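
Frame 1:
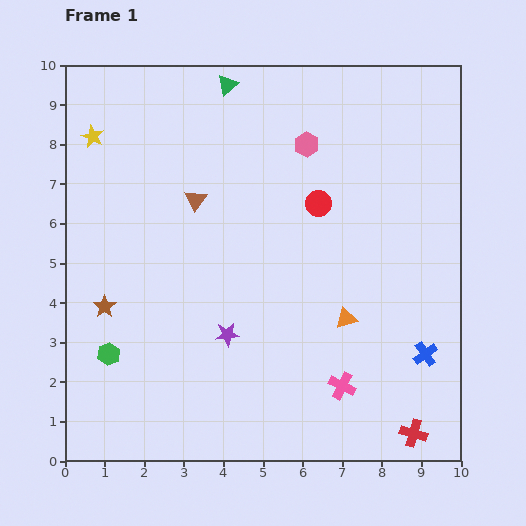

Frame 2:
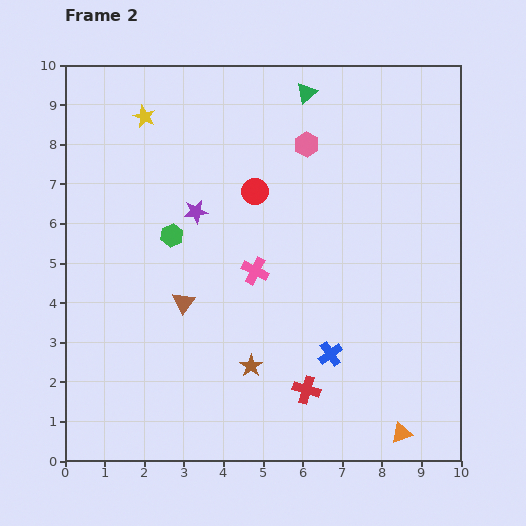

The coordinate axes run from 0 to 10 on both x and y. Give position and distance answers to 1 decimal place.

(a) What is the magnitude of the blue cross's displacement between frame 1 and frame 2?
2.4

The blue cross moved from (9.1, 2.7) to (6.7, 2.7), a distance of √(2.4² + 0.0²) ≈ 2.4.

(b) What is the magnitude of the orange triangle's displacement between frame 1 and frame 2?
3.2

The orange triangle moved from (7.1, 3.6) to (8.5, 0.7), a distance of √(1.4² + 2.9²) ≈ 3.2.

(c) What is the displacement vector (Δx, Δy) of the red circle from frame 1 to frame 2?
(-1.6, 0.3)

The red circle was at (6.4, 6.5) in frame 1 and (4.8, 6.8) in frame 2.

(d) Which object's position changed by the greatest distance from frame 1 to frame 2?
the brown star

(moved 4.0; next 3.6)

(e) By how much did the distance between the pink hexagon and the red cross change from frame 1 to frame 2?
-1.6

Distance in frame 1: 7.8. Distance in frame 2: 6.2.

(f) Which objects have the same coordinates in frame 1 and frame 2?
the pink hexagon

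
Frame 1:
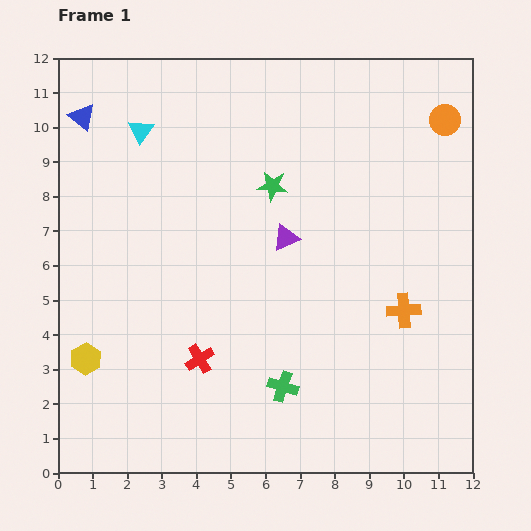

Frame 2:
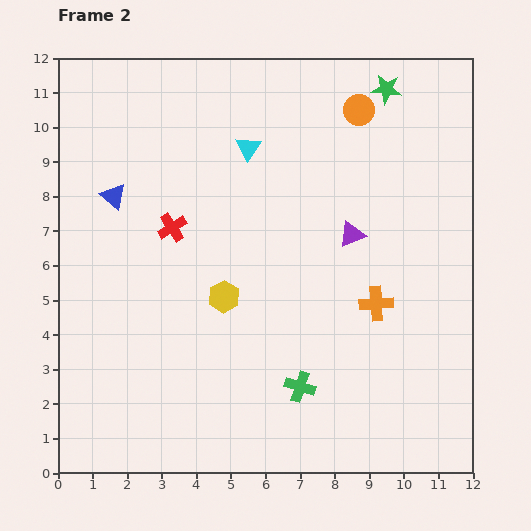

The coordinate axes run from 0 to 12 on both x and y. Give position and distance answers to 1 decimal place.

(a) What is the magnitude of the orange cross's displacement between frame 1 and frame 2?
0.8

The orange cross moved from (10.0, 4.7) to (9.2, 4.9), a distance of √(0.8² + 0.2²) ≈ 0.8.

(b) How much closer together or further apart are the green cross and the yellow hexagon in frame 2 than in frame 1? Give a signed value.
-2.4

Distance in frame 1: 5.8. Distance in frame 2: 3.4.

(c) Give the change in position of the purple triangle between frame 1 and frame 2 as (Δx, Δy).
(1.9, 0.1)

The purple triangle was at (6.6, 6.8) in frame 1 and (8.5, 6.9) in frame 2.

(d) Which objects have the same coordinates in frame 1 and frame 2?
none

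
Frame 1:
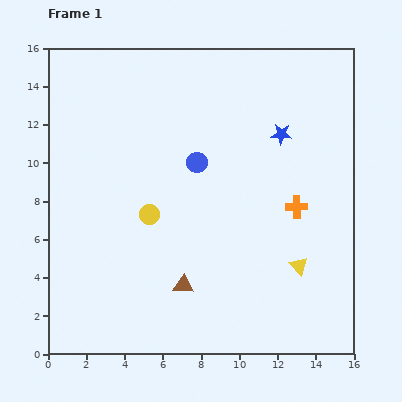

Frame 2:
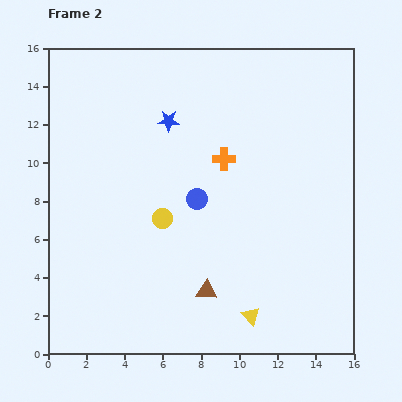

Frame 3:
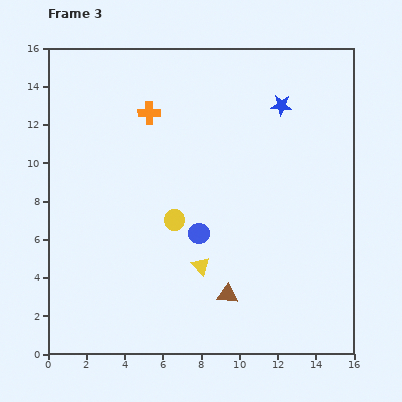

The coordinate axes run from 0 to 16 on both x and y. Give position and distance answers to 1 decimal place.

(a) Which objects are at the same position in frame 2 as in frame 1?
none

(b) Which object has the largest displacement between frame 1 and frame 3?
the orange cross

(moved 9.1; next 5.1)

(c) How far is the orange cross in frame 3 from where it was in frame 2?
4.6

The orange cross moved from (9.2, 10.2) to (5.3, 12.6), a distance of √(3.9² + 2.4²) ≈ 4.6.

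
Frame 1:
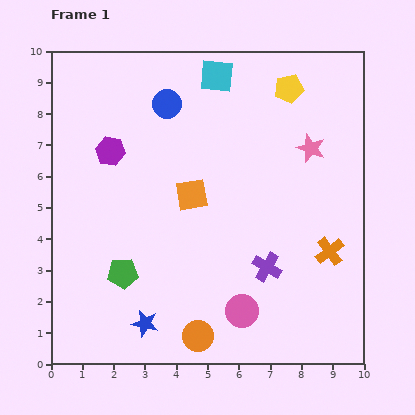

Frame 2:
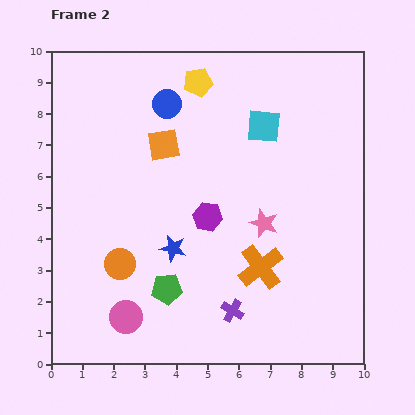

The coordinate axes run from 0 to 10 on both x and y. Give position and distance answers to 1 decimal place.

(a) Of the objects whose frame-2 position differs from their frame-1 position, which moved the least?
the green pentagon

(moved 1.5)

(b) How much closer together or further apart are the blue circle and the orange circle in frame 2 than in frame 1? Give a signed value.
-2.2

Distance in frame 1: 7.5. Distance in frame 2: 5.3.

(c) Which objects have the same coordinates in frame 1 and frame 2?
the blue circle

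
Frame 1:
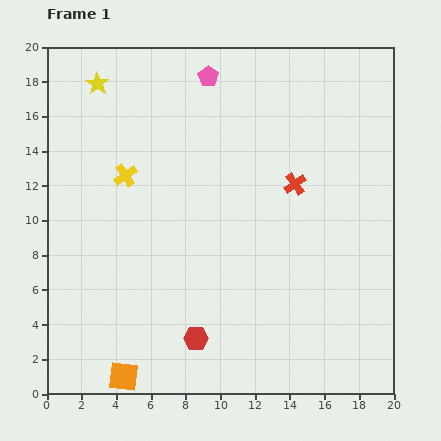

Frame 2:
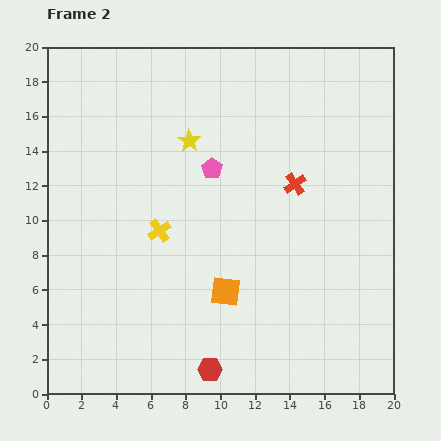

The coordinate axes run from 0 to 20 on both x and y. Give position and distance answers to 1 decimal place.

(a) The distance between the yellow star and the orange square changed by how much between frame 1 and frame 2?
-8.1

Distance in frame 1: 17.0. Distance in frame 2: 8.9.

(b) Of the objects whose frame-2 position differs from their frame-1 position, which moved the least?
the red hexagon

(moved 2.0)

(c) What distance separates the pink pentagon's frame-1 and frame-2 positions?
5.3

The pink pentagon moved from (9.3, 18.3) to (9.5, 13.0), a distance of √(0.2² + 5.3²) ≈ 5.3.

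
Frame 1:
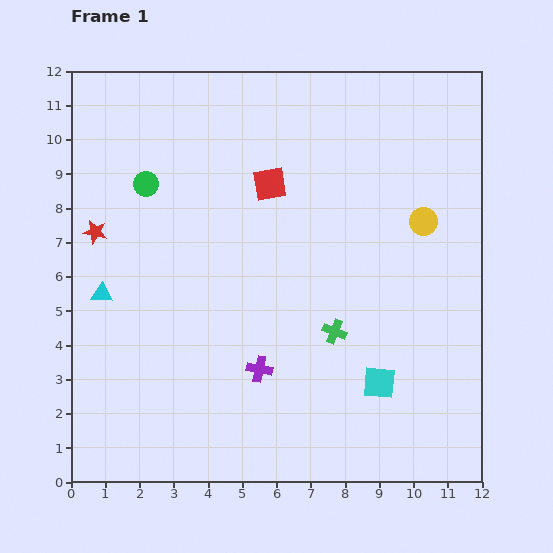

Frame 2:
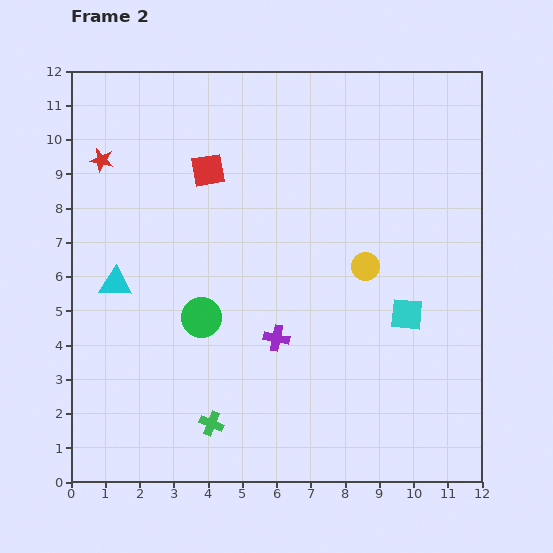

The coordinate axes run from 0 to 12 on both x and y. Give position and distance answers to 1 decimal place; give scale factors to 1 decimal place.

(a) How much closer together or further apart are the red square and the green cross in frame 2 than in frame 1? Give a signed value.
+2.7

Distance in frame 1: 4.7. Distance in frame 2: 7.4.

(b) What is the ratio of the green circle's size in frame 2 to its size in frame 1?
1.6×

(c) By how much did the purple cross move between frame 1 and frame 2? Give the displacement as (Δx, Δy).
(0.5, 0.9)

The purple cross was at (5.5, 3.3) in frame 1 and (6.0, 4.2) in frame 2.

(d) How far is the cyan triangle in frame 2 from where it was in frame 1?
0.5

The cyan triangle moved from (0.9, 5.5) to (1.3, 5.8), a distance of √(0.4² + 0.3²) ≈ 0.5.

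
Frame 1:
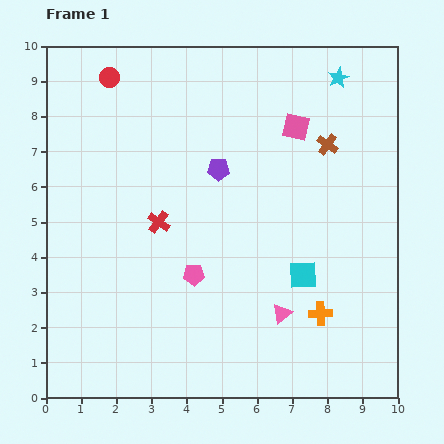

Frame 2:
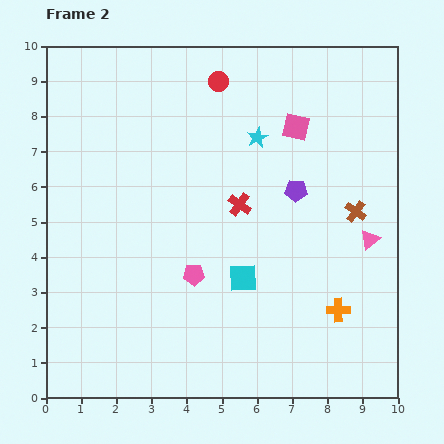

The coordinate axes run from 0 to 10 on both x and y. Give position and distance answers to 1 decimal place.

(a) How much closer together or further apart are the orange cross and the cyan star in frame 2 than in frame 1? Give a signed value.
-1.3

Distance in frame 1: 6.7. Distance in frame 2: 5.4.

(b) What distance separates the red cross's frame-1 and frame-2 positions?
2.4

The red cross moved from (3.2, 5.0) to (5.5, 5.5), a distance of √(2.3² + 0.5²) ≈ 2.4.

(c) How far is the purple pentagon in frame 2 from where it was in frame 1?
2.3

The purple pentagon moved from (4.9, 6.5) to (7.1, 5.9), a distance of √(2.2² + 0.6²) ≈ 2.3.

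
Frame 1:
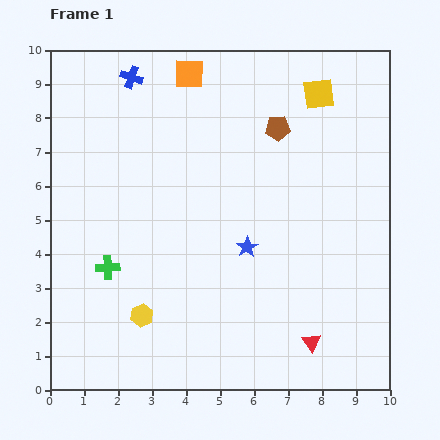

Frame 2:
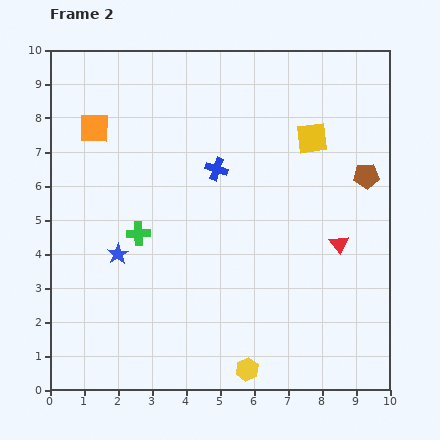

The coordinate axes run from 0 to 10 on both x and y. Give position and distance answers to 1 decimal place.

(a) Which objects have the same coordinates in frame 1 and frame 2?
none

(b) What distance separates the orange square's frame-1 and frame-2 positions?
3.2

The orange square moved from (4.1, 9.3) to (1.3, 7.7), a distance of √(2.8² + 1.6²) ≈ 3.2.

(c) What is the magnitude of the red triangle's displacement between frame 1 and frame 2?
3.0

The red triangle moved from (7.7, 1.4) to (8.5, 4.3), a distance of √(0.8² + 2.9²) ≈ 3.0.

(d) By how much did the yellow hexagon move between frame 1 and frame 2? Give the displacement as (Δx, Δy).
(3.1, -1.6)

The yellow hexagon was at (2.7, 2.2) in frame 1 and (5.8, 0.6) in frame 2.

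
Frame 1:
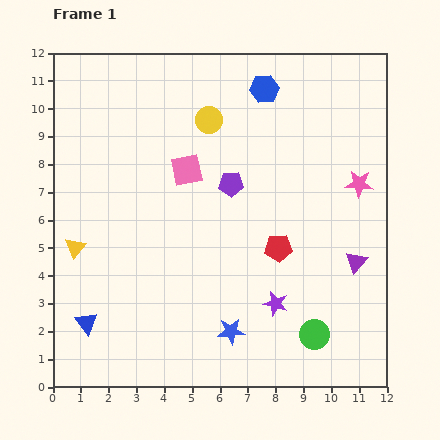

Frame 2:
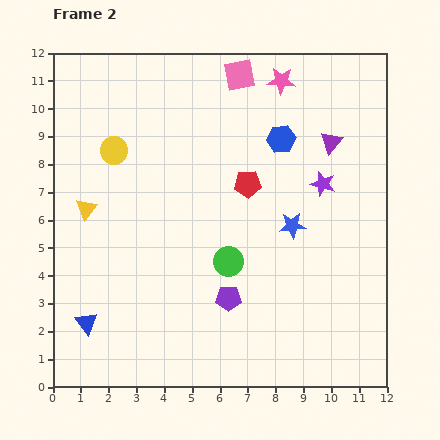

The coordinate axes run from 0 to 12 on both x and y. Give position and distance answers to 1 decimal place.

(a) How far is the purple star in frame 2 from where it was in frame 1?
4.6

The purple star moved from (8.0, 3.0) to (9.7, 7.3), a distance of √(1.7² + 4.3²) ≈ 4.6.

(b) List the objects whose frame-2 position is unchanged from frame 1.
the blue triangle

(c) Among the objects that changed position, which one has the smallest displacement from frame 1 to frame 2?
the yellow triangle

(moved 1.5)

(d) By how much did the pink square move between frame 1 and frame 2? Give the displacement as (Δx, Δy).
(1.9, 3.4)

The pink square was at (4.8, 7.8) in frame 1 and (6.7, 11.2) in frame 2.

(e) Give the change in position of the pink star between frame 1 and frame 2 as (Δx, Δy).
(-2.8, 3.7)

The pink star was at (11.0, 7.3) in frame 1 and (8.2, 11.0) in frame 2.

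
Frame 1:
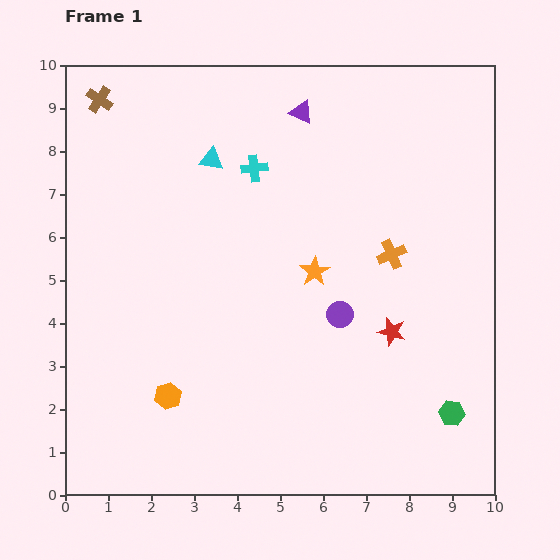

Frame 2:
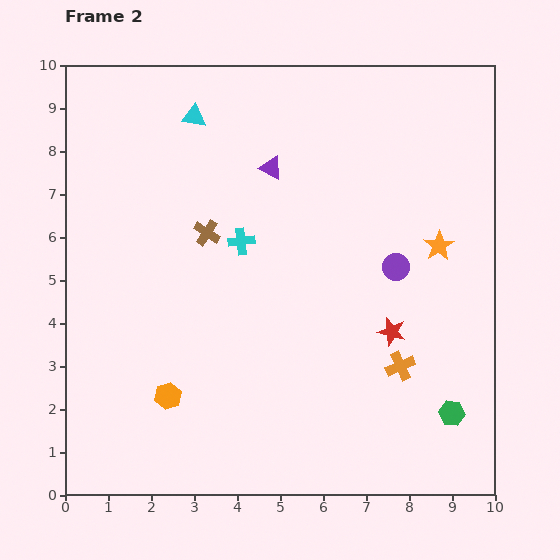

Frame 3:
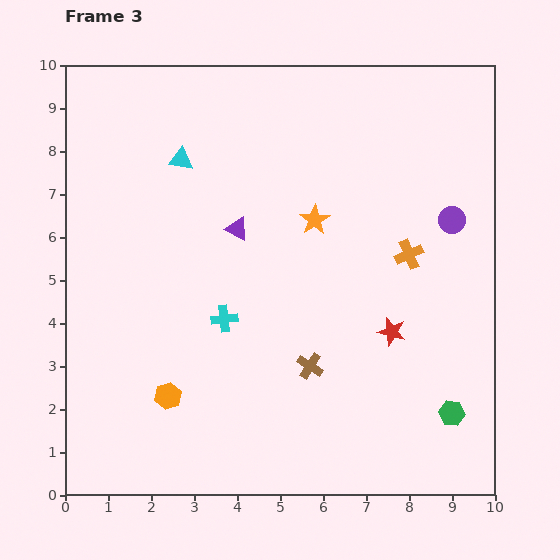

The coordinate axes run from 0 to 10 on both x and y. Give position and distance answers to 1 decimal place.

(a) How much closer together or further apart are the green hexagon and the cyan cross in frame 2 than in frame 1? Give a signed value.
-1.0

Distance in frame 1: 7.3. Distance in frame 2: 6.3.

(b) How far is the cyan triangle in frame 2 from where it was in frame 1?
1.1

The cyan triangle moved from (3.4, 7.8) to (3.0, 8.8), a distance of √(0.4² + 1.0²) ≈ 1.1.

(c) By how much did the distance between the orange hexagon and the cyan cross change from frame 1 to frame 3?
-3.5

Distance in frame 1: 5.7. Distance in frame 3: 2.2.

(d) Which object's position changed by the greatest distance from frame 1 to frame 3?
the brown cross

(moved 7.9; next 3.6)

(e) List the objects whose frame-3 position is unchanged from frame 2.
the red star, the orange hexagon, the green hexagon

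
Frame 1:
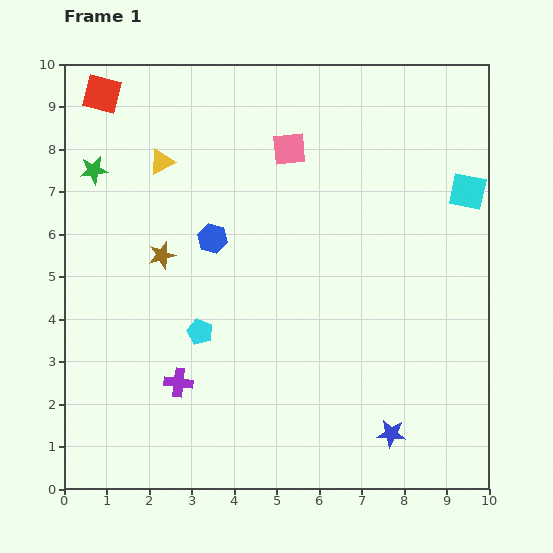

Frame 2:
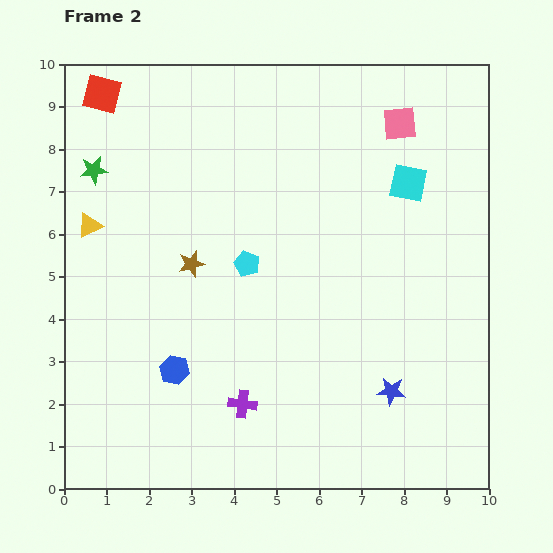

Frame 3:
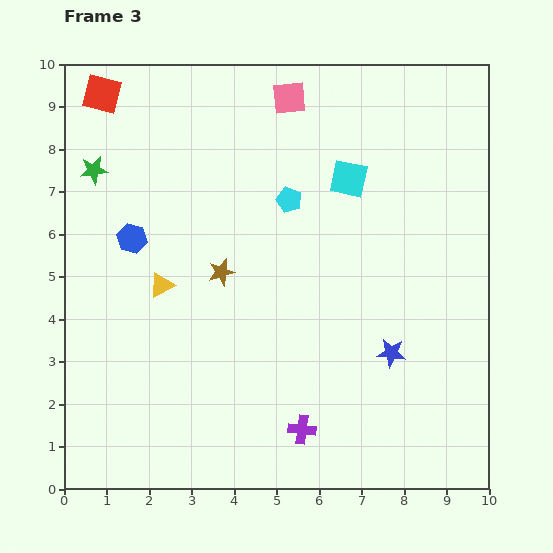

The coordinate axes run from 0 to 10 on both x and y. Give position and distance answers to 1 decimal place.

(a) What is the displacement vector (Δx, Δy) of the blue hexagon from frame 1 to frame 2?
(-0.9, -3.1)

The blue hexagon was at (3.5, 5.9) in frame 1 and (2.6, 2.8) in frame 2.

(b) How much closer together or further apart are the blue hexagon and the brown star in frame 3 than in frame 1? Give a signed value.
+0.9

Distance in frame 1: 1.3. Distance in frame 3: 2.2.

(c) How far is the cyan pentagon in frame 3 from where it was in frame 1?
3.7

The cyan pentagon moved from (3.2, 3.7) to (5.3, 6.8), a distance of √(2.1² + 3.1²) ≈ 3.7.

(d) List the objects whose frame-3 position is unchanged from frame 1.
the green star, the red square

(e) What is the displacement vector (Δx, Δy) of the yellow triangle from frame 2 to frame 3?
(1.7, -1.4)

The yellow triangle was at (0.6, 6.2) in frame 2 and (2.3, 4.8) in frame 3.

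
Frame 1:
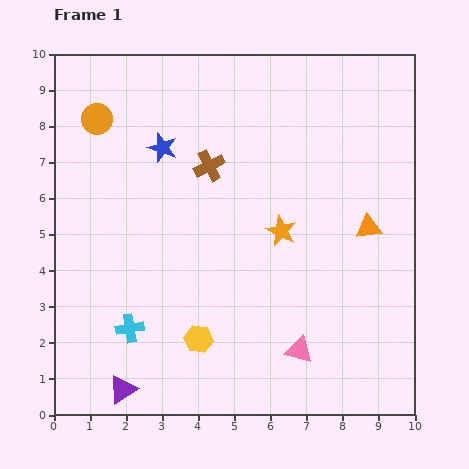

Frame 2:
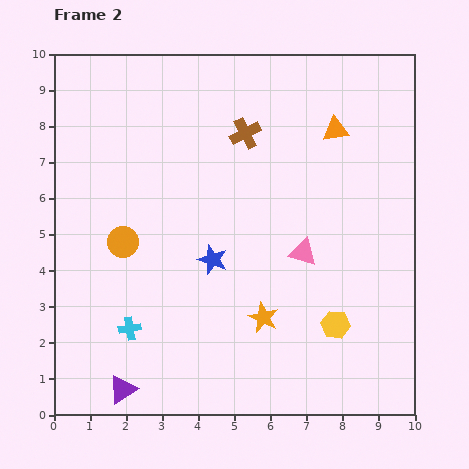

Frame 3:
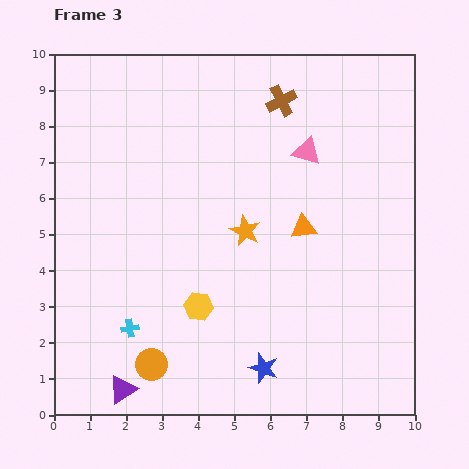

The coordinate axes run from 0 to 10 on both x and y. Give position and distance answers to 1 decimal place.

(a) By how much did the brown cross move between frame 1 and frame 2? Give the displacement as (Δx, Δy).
(1.0, 0.9)

The brown cross was at (4.3, 6.9) in frame 1 and (5.3, 7.8) in frame 2.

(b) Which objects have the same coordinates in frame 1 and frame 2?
the purple triangle, the cyan cross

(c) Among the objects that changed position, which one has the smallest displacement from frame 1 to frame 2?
the brown cross

(moved 1.3)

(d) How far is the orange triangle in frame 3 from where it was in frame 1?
1.8

The orange triangle moved from (8.7, 5.2) to (6.9, 5.2), a distance of √(1.8² + 0.0²) ≈ 1.8.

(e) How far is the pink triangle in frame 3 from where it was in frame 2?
2.8

The pink triangle moved from (6.9, 4.5) to (7.0, 7.3), a distance of √(0.1² + 2.8²) ≈ 2.8.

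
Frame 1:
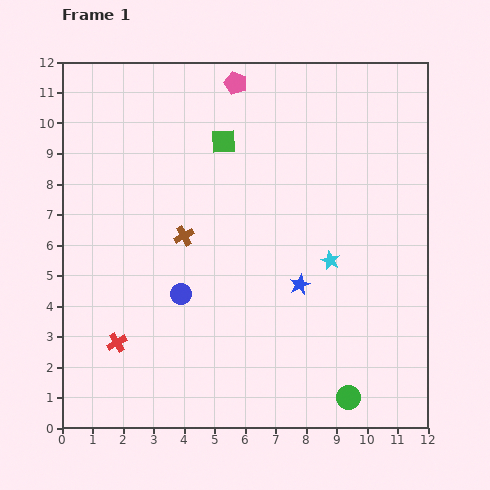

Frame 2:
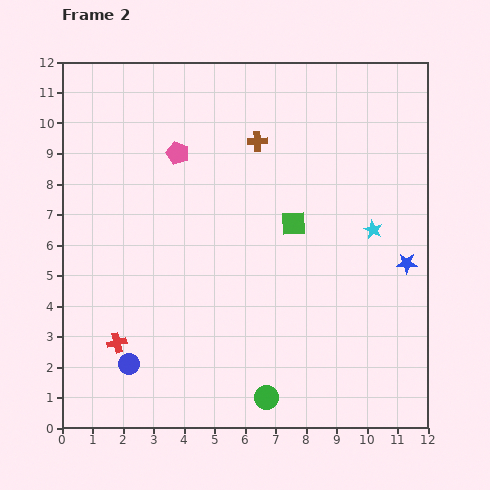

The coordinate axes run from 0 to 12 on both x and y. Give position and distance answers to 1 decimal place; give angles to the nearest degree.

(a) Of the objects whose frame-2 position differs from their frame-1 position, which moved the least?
the cyan star

(moved 1.7)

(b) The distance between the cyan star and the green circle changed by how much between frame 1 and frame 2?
+2.0

Distance in frame 1: 4.5. Distance in frame 2: 6.5.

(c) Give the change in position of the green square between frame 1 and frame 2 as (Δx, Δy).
(2.3, -2.7)

The green square was at (5.3, 9.4) in frame 1 and (7.6, 6.7) in frame 2.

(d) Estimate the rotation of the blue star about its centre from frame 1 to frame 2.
25° clockwise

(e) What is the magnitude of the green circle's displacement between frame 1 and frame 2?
2.7

The green circle moved from (9.4, 1.0) to (6.7, 1.0), a distance of √(2.7² + 0.0²) ≈ 2.7.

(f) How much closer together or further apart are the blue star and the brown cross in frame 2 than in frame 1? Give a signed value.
+2.2

Distance in frame 1: 4.1. Distance in frame 2: 6.3.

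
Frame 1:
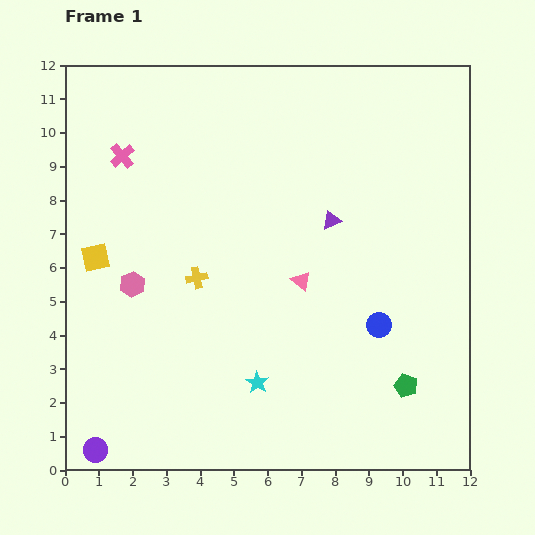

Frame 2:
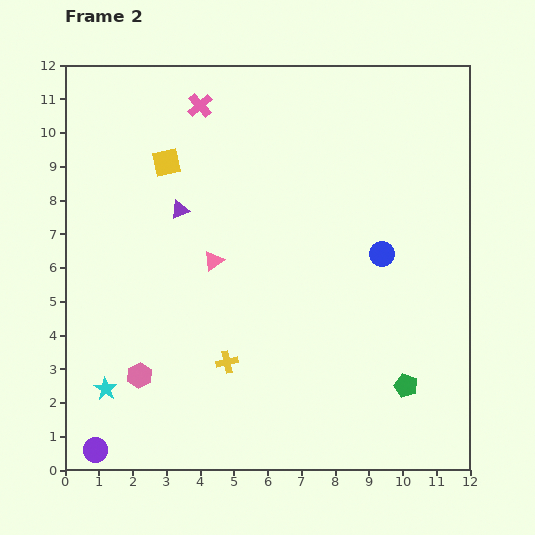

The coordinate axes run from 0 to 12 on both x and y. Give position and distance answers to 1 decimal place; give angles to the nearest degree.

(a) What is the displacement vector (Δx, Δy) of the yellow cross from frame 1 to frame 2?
(0.9, -2.5)

The yellow cross was at (3.9, 5.7) in frame 1 and (4.8, 3.2) in frame 2.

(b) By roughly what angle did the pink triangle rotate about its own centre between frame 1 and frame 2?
45° clockwise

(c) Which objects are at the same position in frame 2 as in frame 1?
the purple circle, the green pentagon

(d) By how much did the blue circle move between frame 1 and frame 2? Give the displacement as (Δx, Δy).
(0.1, 2.1)

The blue circle was at (9.3, 4.3) in frame 1 and (9.4, 6.4) in frame 2.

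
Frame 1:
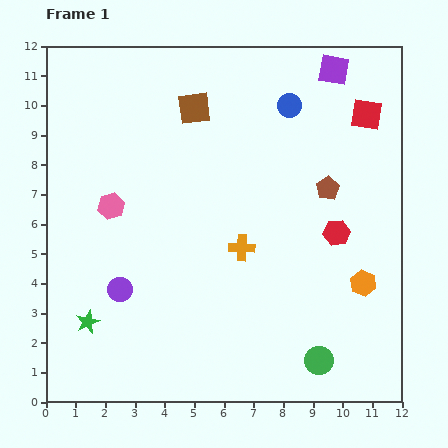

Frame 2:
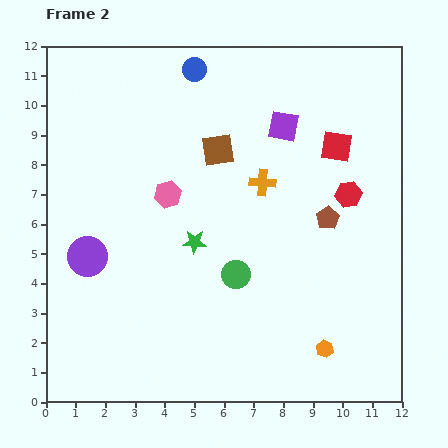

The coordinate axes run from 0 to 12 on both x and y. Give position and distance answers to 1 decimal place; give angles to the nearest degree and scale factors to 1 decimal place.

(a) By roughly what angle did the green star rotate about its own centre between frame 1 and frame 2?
27° clockwise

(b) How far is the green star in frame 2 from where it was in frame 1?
4.5

The green star moved from (1.4, 2.7) to (5.0, 5.4), a distance of √(3.6² + 2.7²) ≈ 4.5.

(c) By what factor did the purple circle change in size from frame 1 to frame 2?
1.7×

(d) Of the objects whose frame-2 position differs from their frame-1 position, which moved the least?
the brown pentagon

(moved 1.0)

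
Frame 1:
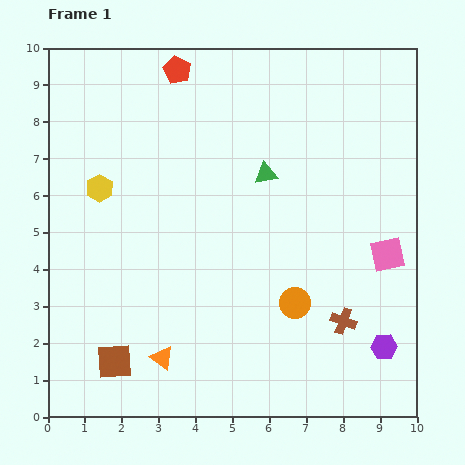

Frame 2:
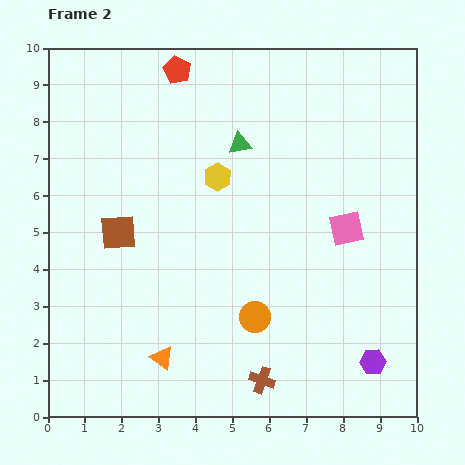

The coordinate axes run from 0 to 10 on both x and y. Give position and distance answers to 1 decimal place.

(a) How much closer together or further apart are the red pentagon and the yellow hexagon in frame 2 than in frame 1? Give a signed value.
-0.7

Distance in frame 1: 3.8. Distance in frame 2: 3.1.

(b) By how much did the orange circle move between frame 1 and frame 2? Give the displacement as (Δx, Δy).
(-1.1, -0.4)

The orange circle was at (6.7, 3.1) in frame 1 and (5.6, 2.7) in frame 2.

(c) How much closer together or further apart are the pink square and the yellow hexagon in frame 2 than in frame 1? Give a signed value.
-4.2

Distance in frame 1: 8.0. Distance in frame 2: 3.8.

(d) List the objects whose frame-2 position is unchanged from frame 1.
the orange triangle, the red pentagon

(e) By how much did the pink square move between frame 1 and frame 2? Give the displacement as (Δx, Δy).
(-1.1, 0.7)

The pink square was at (9.2, 4.4) in frame 1 and (8.1, 5.1) in frame 2.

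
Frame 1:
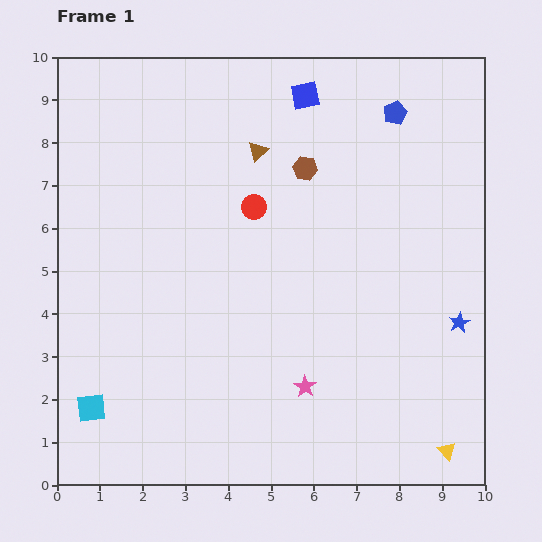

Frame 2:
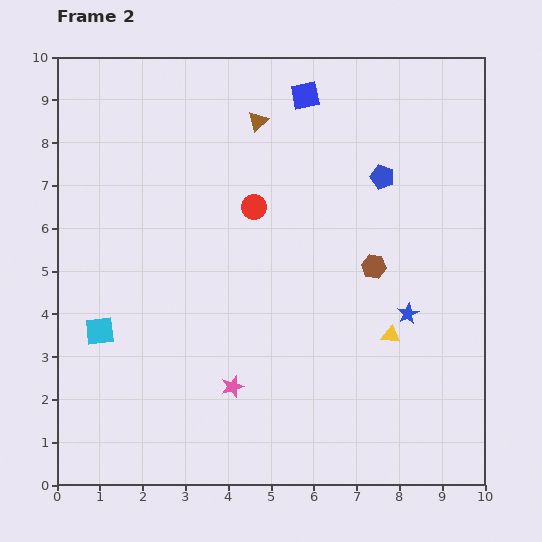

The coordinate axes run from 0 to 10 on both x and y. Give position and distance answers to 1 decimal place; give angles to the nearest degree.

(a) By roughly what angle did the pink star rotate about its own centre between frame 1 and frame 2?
20° clockwise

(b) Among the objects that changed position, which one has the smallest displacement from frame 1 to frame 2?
the brown triangle

(moved 0.7)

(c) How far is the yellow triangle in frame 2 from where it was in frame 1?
3.0

The yellow triangle moved from (9.1, 0.8) to (7.8, 3.5), a distance of √(1.3² + 2.7²) ≈ 3.0.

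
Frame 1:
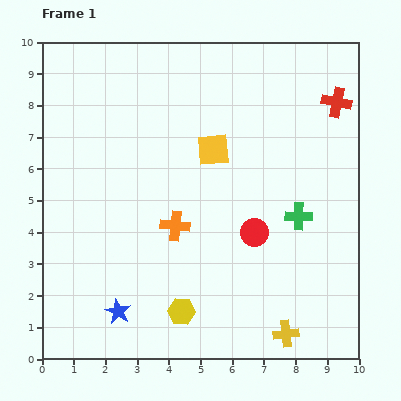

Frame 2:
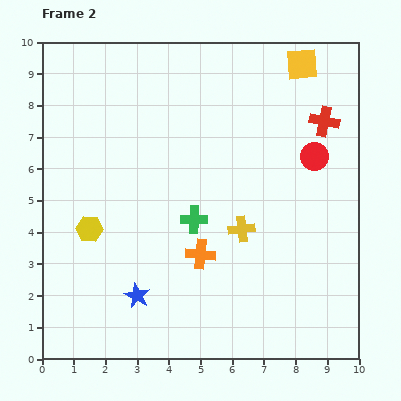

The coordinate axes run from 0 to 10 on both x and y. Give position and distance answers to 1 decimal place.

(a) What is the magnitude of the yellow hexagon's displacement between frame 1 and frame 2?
3.9

The yellow hexagon moved from (4.4, 1.5) to (1.5, 4.1), a distance of √(2.9² + 2.6²) ≈ 3.9.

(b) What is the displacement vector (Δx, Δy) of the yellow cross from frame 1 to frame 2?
(-1.4, 3.3)

The yellow cross was at (7.7, 0.8) in frame 1 and (6.3, 4.1) in frame 2.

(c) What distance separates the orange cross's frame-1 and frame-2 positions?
1.2

The orange cross moved from (4.2, 4.2) to (5.0, 3.3), a distance of √(0.8² + 0.9²) ≈ 1.2.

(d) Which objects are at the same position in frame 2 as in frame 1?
none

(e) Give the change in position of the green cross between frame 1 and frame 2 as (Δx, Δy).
(-3.3, -0.1)

The green cross was at (8.1, 4.5) in frame 1 and (4.8, 4.4) in frame 2.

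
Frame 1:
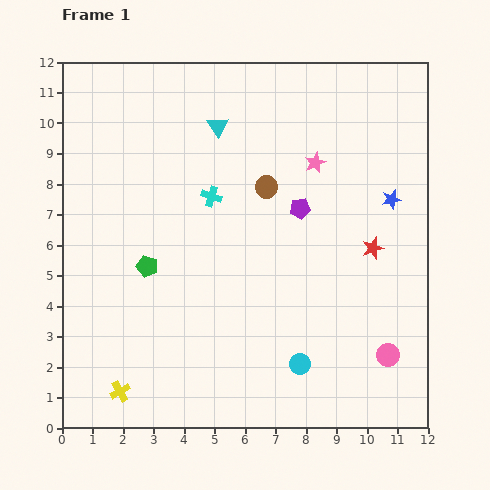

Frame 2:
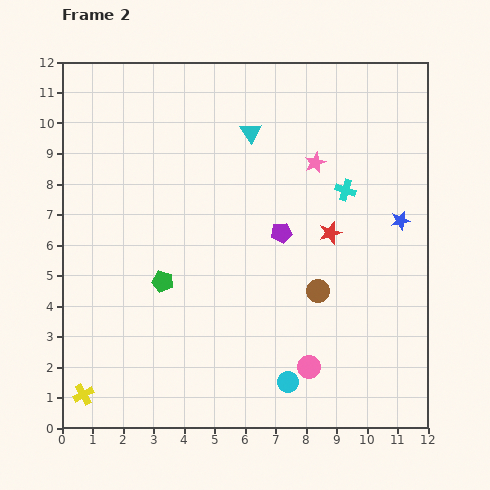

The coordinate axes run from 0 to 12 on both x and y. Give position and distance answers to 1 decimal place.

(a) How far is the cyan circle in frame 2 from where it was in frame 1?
0.7

The cyan circle moved from (7.8, 2.1) to (7.4, 1.5), a distance of √(0.4² + 0.6²) ≈ 0.7.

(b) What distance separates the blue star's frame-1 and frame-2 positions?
0.8

The blue star moved from (10.8, 7.5) to (11.1, 6.8), a distance of √(0.3² + 0.7²) ≈ 0.8.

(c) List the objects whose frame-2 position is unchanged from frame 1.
the pink star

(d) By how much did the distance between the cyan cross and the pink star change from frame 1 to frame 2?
-2.3

Distance in frame 1: 3.6. Distance in frame 2: 1.3.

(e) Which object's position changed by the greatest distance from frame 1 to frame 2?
the cyan cross

(moved 4.4; next 3.8)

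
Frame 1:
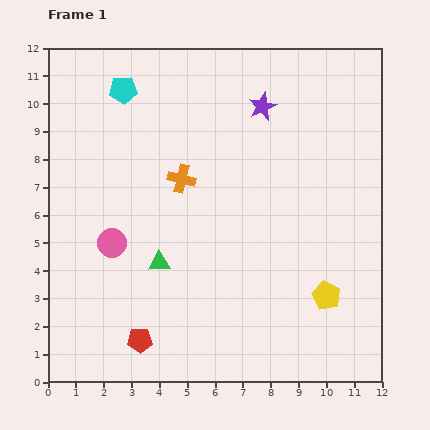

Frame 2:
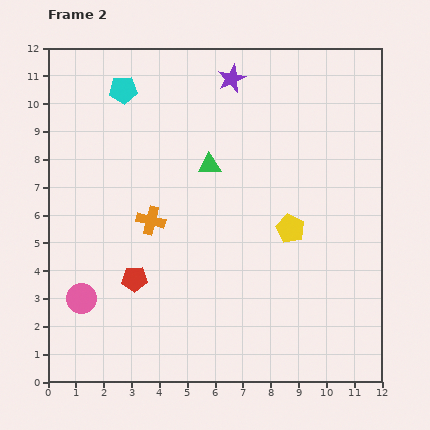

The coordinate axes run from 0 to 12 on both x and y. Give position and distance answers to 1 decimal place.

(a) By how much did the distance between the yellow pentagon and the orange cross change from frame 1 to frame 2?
-1.7

Distance in frame 1: 6.7. Distance in frame 2: 5.0.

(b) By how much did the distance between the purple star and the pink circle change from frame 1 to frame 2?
+2.3

Distance in frame 1: 7.3. Distance in frame 2: 9.6.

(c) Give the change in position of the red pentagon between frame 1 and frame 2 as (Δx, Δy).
(-0.2, 2.2)

The red pentagon was at (3.3, 1.5) in frame 1 and (3.1, 3.7) in frame 2.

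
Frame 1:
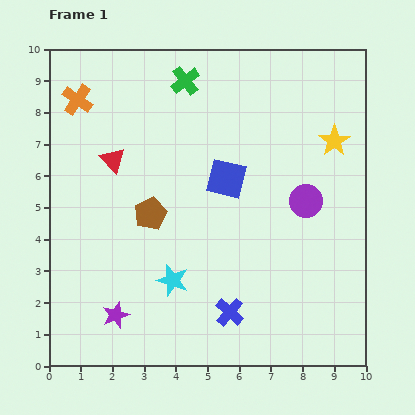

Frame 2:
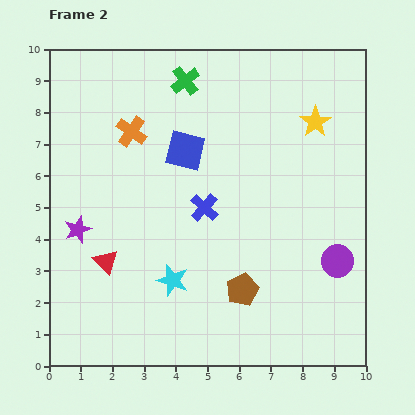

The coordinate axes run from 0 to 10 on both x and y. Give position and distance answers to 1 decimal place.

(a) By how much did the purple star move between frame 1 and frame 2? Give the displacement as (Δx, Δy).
(-1.2, 2.7)

The purple star was at (2.1, 1.6) in frame 1 and (0.9, 4.3) in frame 2.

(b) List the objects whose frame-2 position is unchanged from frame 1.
the cyan star, the green cross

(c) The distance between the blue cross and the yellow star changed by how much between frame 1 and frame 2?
-1.9

Distance in frame 1: 6.3. Distance in frame 2: 4.4.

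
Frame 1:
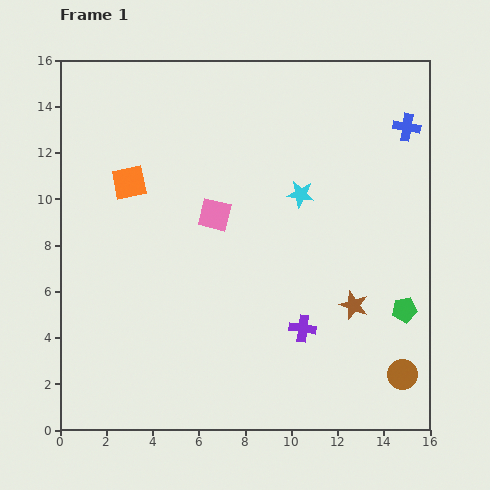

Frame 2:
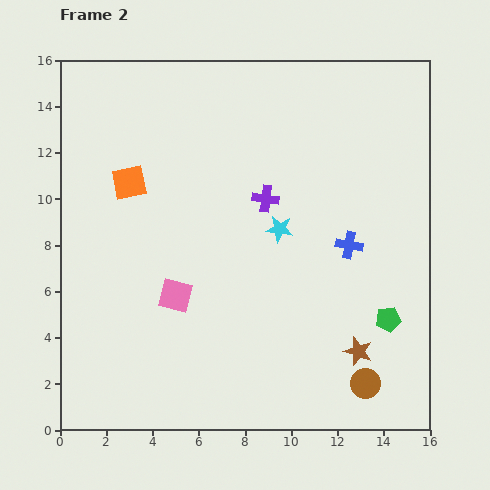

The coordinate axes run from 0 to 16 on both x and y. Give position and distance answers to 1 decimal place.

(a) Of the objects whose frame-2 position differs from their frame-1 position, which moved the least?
the green pentagon

(moved 0.8)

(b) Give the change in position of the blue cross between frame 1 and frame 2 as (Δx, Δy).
(-2.5, -5.1)

The blue cross was at (15.0, 13.1) in frame 1 and (12.5, 8.0) in frame 2.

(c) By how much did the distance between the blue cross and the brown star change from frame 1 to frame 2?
-3.4

Distance in frame 1: 8.0. Distance in frame 2: 4.6.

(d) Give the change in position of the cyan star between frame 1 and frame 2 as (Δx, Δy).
(-0.9, -1.5)

The cyan star was at (10.4, 10.2) in frame 1 and (9.5, 8.7) in frame 2.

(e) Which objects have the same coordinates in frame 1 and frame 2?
the orange square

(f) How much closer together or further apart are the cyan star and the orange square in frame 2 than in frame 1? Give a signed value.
-0.6

Distance in frame 1: 7.4. Distance in frame 2: 6.8.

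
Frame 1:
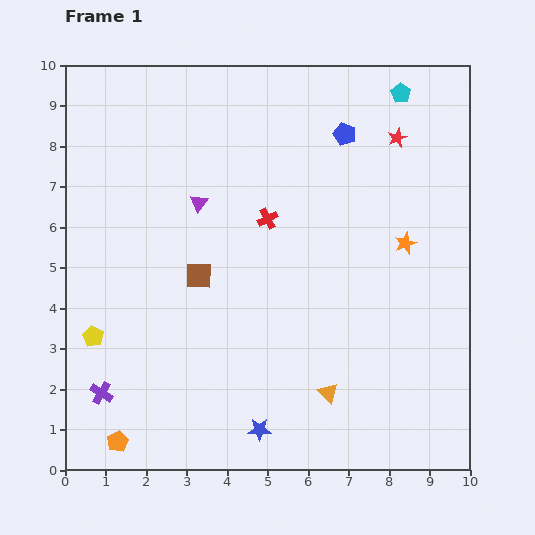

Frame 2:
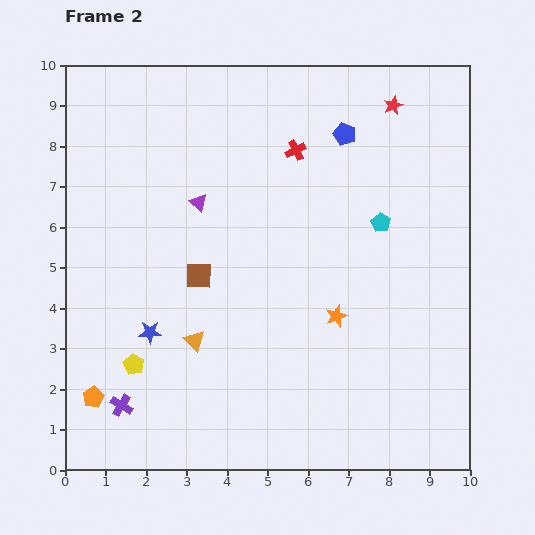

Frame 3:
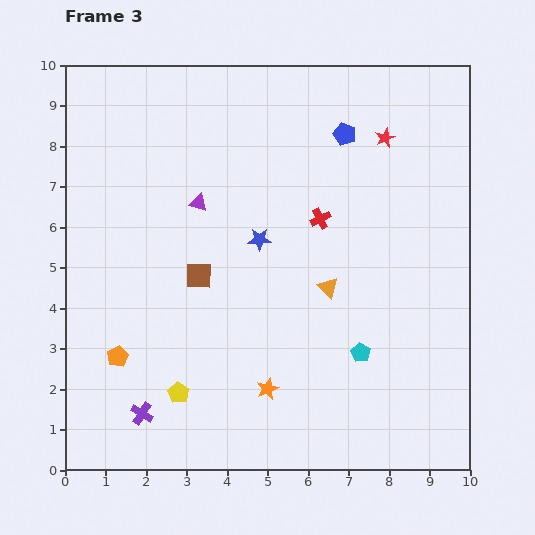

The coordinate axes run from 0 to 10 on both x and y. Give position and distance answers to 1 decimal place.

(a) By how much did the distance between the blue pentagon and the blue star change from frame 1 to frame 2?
-0.7

Distance in frame 1: 7.6. Distance in frame 2: 6.9.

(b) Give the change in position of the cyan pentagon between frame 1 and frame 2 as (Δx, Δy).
(-0.5, -3.2)

The cyan pentagon was at (8.3, 9.3) in frame 1 and (7.8, 6.1) in frame 2.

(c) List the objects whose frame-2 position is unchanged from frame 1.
the purple triangle, the brown square, the blue pentagon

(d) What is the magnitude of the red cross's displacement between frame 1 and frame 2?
1.8

The red cross moved from (5.0, 6.2) to (5.7, 7.9), a distance of √(0.7² + 1.7²) ≈ 1.8.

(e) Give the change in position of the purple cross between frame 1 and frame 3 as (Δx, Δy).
(1.0, -0.5)

The purple cross was at (0.9, 1.9) in frame 1 and (1.9, 1.4) in frame 3.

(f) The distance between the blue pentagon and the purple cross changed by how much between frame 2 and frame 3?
-0.2

Distance in frame 2: 8.7. Distance in frame 3: 8.5.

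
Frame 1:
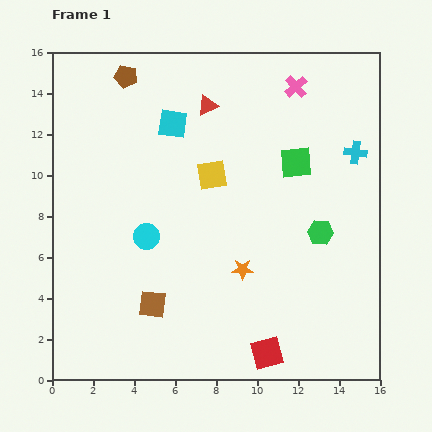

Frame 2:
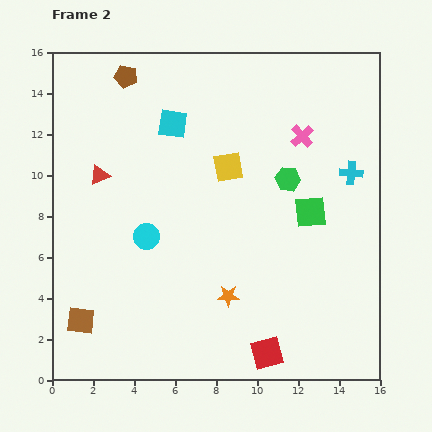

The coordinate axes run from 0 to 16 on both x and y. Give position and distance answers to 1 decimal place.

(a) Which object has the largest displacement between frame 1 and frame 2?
the red triangle

(moved 6.3; next 3.6)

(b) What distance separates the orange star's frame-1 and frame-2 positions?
1.5

The orange star moved from (9.3, 5.4) to (8.6, 4.1), a distance of √(0.7² + 1.3²) ≈ 1.5.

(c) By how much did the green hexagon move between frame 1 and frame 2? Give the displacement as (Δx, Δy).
(-1.6, 2.6)

The green hexagon was at (13.1, 7.2) in frame 1 and (11.5, 9.8) in frame 2.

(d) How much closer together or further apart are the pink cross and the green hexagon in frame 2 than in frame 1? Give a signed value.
-5.0

Distance in frame 1: 7.2. Distance in frame 2: 2.2.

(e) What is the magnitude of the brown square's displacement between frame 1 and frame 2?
3.6

The brown square moved from (4.9, 3.7) to (1.4, 2.9), a distance of √(3.5² + 0.8²) ≈ 3.6.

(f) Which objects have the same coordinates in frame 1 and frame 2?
the brown pentagon, the red square, the cyan square, the cyan circle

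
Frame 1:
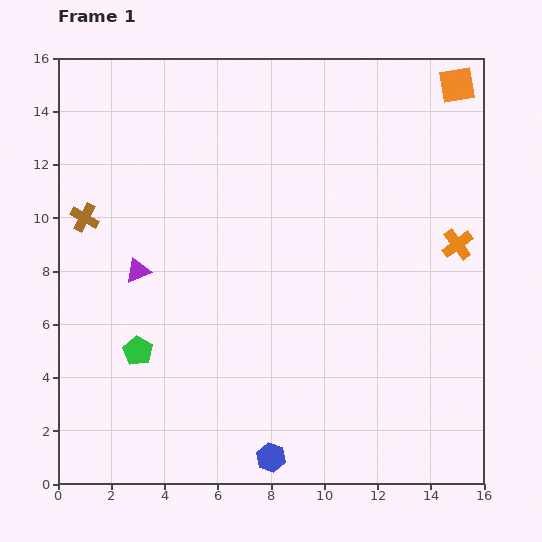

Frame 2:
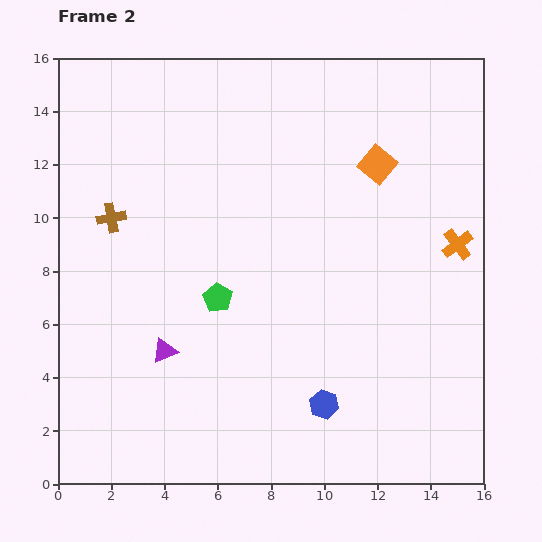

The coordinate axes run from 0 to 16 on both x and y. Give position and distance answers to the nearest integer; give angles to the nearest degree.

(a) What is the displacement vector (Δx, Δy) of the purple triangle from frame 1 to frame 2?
(1, -3)

The purple triangle was at (3, 8) in frame 1 and (4, 5) in frame 2.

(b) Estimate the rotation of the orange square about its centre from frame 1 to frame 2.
40° counter-clockwise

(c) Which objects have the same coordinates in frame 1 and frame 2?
the orange cross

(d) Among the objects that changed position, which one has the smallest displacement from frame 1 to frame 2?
the brown cross

(moved 1)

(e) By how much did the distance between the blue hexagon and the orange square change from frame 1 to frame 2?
-7

Distance in frame 1: 16. Distance in frame 2: 9.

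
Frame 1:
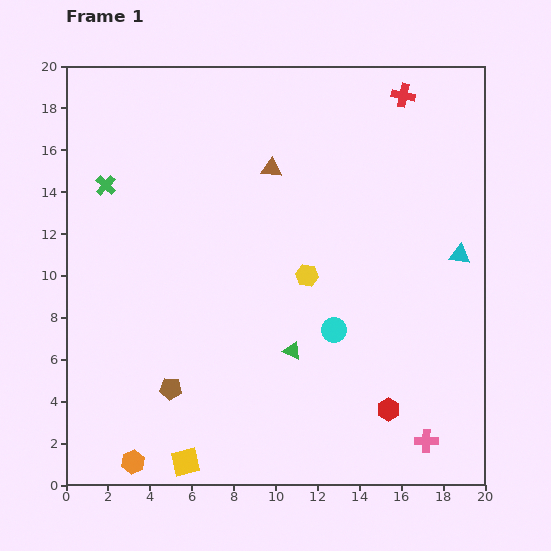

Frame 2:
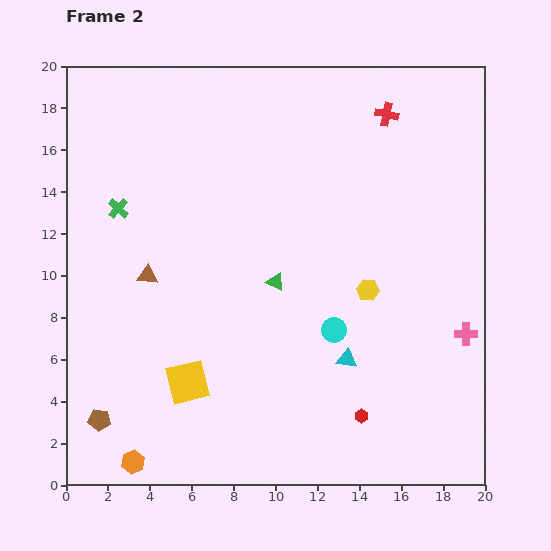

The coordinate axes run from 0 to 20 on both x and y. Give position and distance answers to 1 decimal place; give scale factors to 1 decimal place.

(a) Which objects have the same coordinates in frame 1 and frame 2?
the cyan circle, the orange hexagon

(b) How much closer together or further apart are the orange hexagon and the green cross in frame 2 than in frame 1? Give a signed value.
-1.2

Distance in frame 1: 13.3. Distance in frame 2: 12.1.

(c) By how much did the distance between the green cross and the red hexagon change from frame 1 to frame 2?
-1.9

Distance in frame 1: 17.2. Distance in frame 2: 15.3.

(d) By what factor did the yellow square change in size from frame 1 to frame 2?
1.6×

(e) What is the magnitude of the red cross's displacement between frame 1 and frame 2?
1.2

The red cross moved from (16.1, 18.6) to (15.3, 17.7), a distance of √(0.8² + 0.9²) ≈ 1.2.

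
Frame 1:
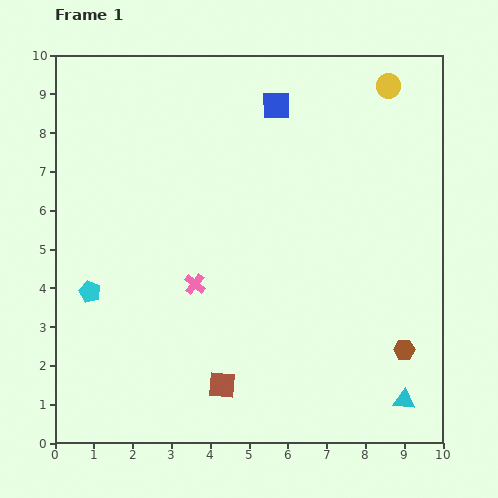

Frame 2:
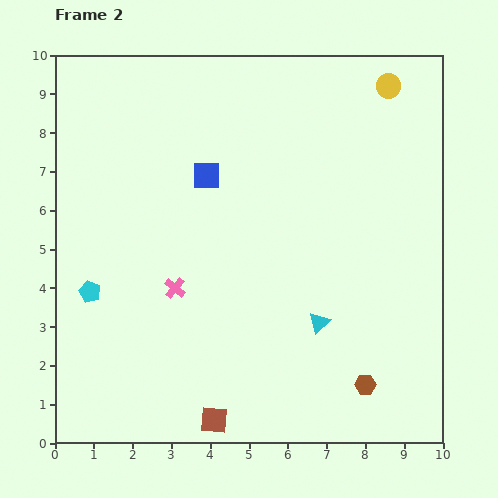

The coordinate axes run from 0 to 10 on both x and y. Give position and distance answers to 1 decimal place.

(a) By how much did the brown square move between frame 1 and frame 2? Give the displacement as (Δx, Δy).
(-0.2, -0.9)

The brown square was at (4.3, 1.5) in frame 1 and (4.1, 0.6) in frame 2.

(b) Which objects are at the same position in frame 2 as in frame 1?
the cyan pentagon, the yellow circle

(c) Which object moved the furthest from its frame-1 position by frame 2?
the cyan triangle

(moved 3.0; next 2.5)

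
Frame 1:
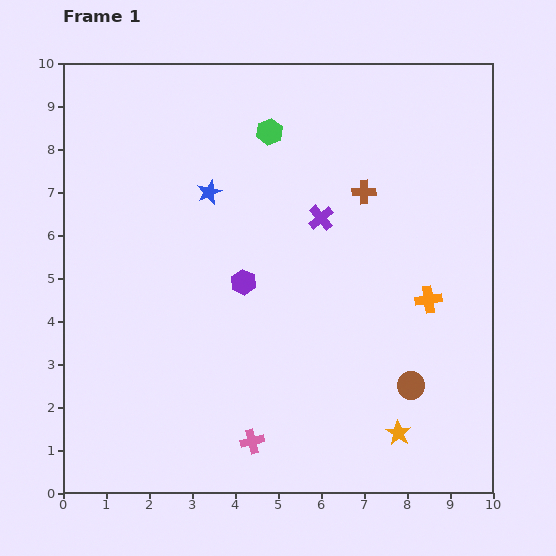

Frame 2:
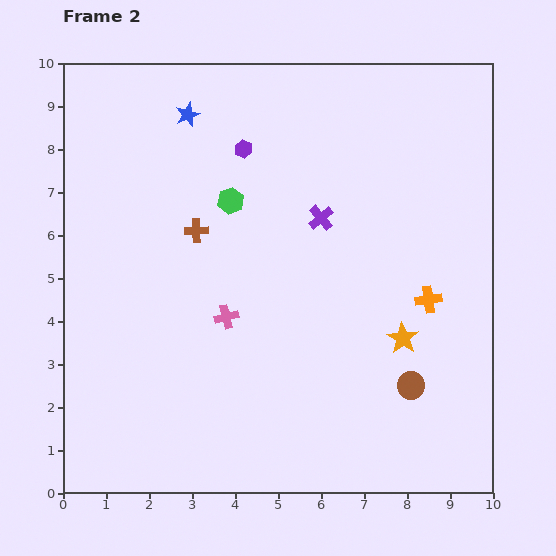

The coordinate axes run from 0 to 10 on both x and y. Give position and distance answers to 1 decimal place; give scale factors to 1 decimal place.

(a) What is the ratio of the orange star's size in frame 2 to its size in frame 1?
1.3×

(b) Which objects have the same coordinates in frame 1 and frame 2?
the orange cross, the purple cross, the brown circle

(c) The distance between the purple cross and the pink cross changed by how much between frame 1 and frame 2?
-2.2

Distance in frame 1: 5.4. Distance in frame 2: 3.2.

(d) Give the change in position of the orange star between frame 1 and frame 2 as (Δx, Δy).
(0.1, 2.2)

The orange star was at (7.8, 1.4) in frame 1 and (7.9, 3.6) in frame 2.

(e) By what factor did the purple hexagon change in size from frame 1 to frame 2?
0.7×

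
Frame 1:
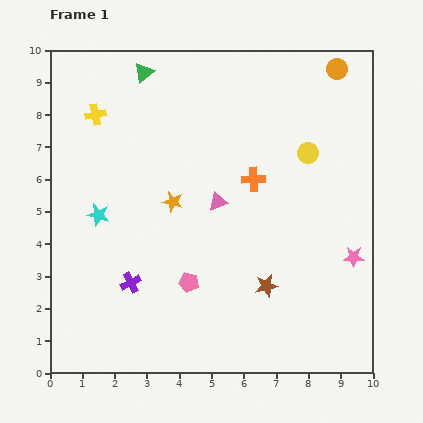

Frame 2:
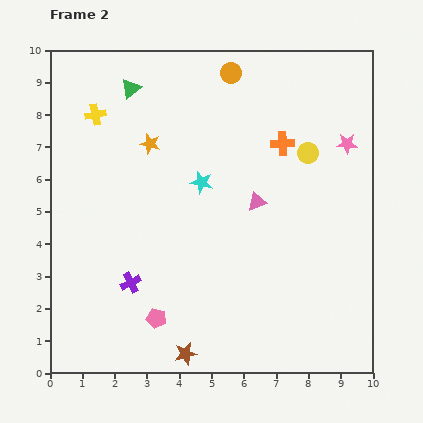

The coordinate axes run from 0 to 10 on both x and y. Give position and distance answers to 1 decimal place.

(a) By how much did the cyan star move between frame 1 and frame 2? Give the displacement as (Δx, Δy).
(3.2, 1.0)

The cyan star was at (1.5, 4.9) in frame 1 and (4.7, 5.9) in frame 2.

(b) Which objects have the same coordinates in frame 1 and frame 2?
the purple cross, the yellow cross, the yellow circle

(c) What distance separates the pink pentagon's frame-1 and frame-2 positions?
1.5

The pink pentagon moved from (4.3, 2.8) to (3.3, 1.7), a distance of √(1.0² + 1.1²) ≈ 1.5.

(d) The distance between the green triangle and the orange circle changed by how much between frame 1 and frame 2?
-2.9

Distance in frame 1: 6.0. Distance in frame 2: 3.1.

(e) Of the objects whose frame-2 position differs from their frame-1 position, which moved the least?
the green triangle

(moved 0.6)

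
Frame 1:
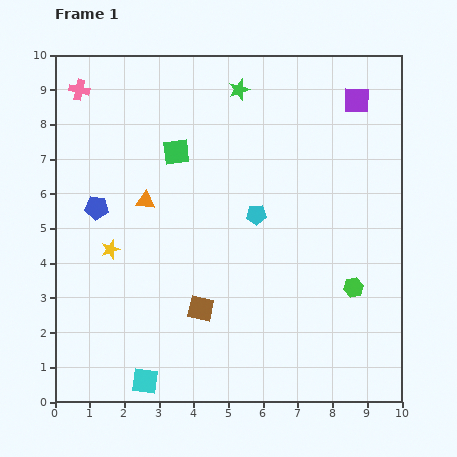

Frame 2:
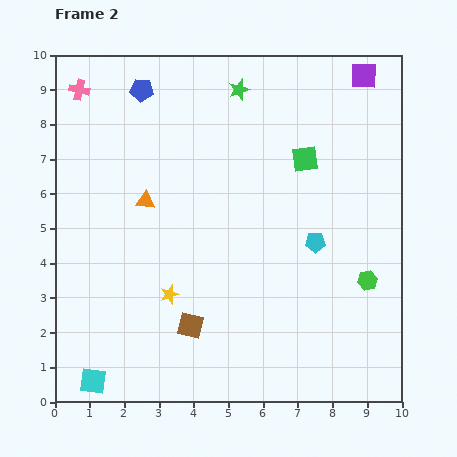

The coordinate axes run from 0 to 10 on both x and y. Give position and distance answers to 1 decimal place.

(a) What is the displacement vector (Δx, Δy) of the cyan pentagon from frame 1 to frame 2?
(1.7, -0.8)

The cyan pentagon was at (5.8, 5.4) in frame 1 and (7.5, 4.6) in frame 2.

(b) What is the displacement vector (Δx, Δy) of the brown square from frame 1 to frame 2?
(-0.3, -0.5)

The brown square was at (4.2, 2.7) in frame 1 and (3.9, 2.2) in frame 2.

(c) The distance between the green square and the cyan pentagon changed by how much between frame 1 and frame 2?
-0.5

Distance in frame 1: 2.9. Distance in frame 2: 2.4.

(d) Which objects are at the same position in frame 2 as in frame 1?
the orange triangle, the green star, the pink cross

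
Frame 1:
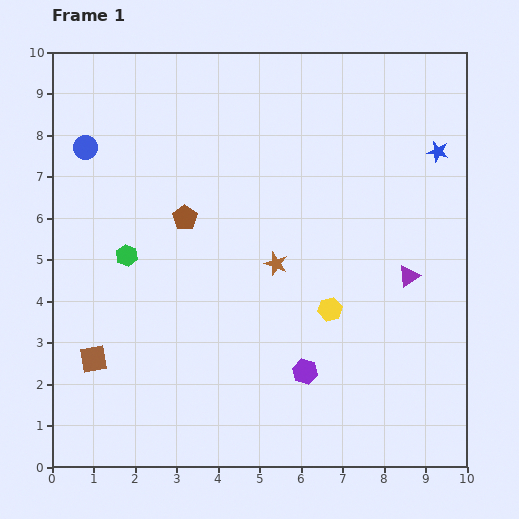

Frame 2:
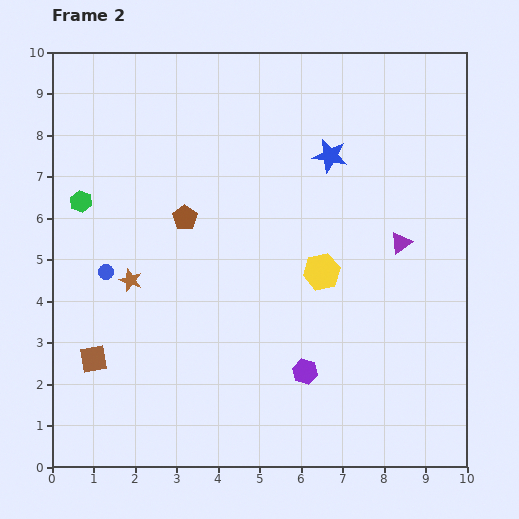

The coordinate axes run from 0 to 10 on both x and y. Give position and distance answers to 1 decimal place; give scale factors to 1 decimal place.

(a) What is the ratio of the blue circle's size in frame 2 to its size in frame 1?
0.7×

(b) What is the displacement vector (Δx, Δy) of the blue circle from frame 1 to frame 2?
(0.5, -3.0)

The blue circle was at (0.8, 7.7) in frame 1 and (1.3, 4.7) in frame 2.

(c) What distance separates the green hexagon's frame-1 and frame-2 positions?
1.7

The green hexagon moved from (1.8, 5.1) to (0.7, 6.4), a distance of √(1.1² + 1.3²) ≈ 1.7.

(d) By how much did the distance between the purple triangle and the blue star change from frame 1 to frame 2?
-0.4

Distance in frame 1: 3.1. Distance in frame 2: 2.7.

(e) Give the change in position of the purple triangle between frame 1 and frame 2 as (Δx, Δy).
(-0.2, 0.8)

The purple triangle was at (8.6, 4.6) in frame 1 and (8.4, 5.4) in frame 2.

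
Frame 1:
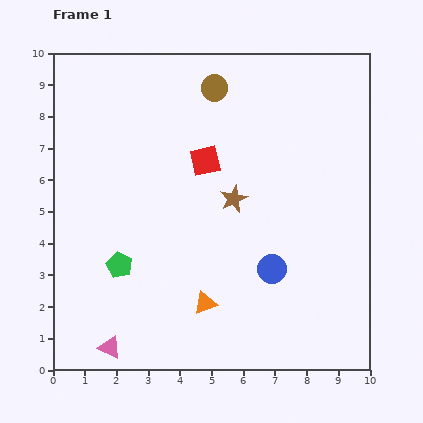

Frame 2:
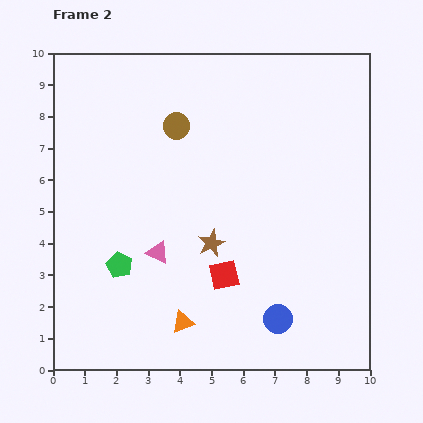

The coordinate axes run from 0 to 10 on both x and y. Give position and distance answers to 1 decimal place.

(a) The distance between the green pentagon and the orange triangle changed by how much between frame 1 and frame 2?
-0.3

Distance in frame 1: 3.0. Distance in frame 2: 2.7.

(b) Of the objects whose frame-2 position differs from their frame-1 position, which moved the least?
the orange triangle

(moved 0.9)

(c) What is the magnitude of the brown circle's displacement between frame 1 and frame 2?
1.7

The brown circle moved from (5.1, 8.9) to (3.9, 7.7), a distance of √(1.2² + 1.2²) ≈ 1.7.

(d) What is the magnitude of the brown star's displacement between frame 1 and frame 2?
1.6

The brown star moved from (5.7, 5.4) to (5.0, 4.0), a distance of √(0.7² + 1.4²) ≈ 1.6.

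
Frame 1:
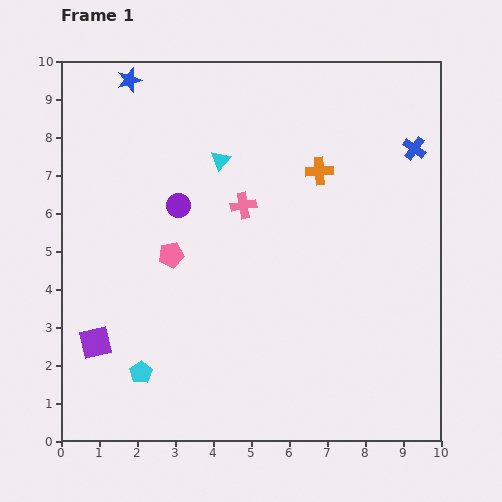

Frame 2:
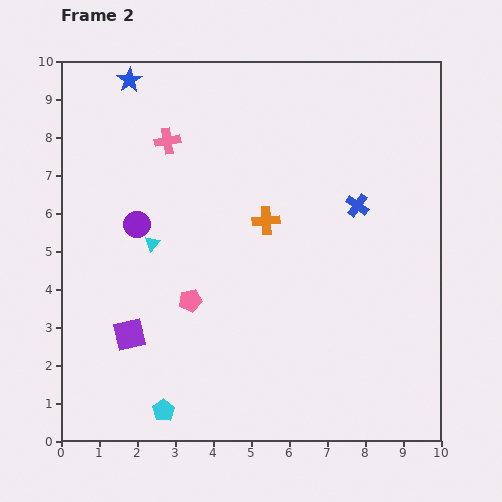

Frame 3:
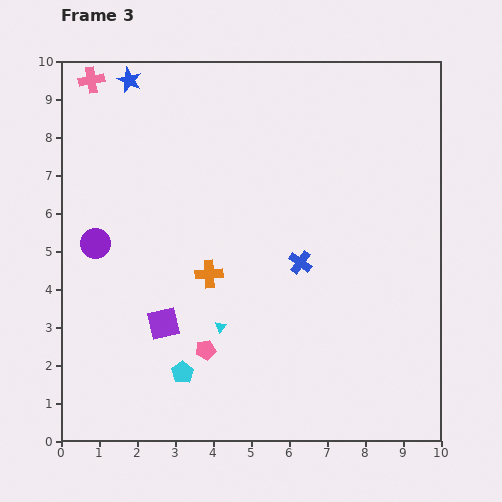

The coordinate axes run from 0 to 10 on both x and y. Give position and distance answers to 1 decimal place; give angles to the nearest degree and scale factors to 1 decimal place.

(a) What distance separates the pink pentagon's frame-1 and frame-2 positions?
1.3

The pink pentagon moved from (2.9, 4.9) to (3.4, 3.7), a distance of √(0.5² + 1.2²) ≈ 1.3.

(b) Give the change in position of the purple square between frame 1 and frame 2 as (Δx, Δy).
(0.9, 0.2)

The purple square was at (0.9, 2.6) in frame 1 and (1.8, 2.8) in frame 2.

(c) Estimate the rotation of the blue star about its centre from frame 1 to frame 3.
30° counter-clockwise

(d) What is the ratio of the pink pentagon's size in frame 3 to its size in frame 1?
0.8×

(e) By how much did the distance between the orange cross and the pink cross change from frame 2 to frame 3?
+2.7

Distance in frame 2: 3.3. Distance in frame 3: 6.0.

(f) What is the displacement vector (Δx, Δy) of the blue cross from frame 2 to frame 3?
(-1.5, -1.5)

The blue cross was at (7.8, 6.2) in frame 2 and (6.3, 4.7) in frame 3.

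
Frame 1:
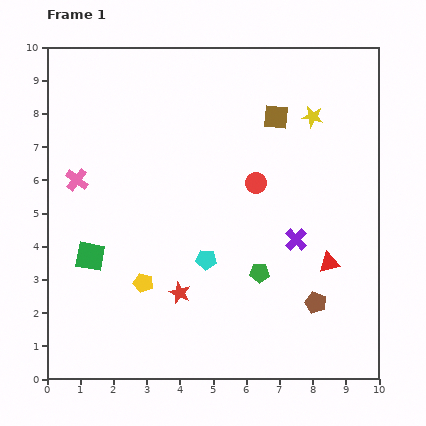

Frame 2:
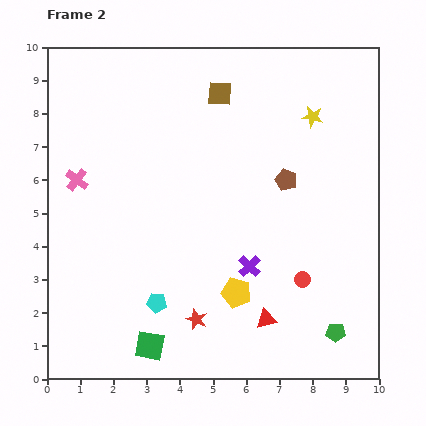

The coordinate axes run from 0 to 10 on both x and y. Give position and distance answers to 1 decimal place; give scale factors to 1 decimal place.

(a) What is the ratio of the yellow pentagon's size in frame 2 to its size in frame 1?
1.5×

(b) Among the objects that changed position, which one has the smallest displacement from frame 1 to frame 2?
the red star

(moved 0.9)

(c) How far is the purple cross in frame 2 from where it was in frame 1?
1.6

The purple cross moved from (7.5, 4.2) to (6.1, 3.4), a distance of √(1.4² + 0.8²) ≈ 1.6.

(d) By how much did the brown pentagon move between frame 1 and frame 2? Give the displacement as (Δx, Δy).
(-0.9, 3.7)

The brown pentagon was at (8.1, 2.3) in frame 1 and (7.2, 6.0) in frame 2.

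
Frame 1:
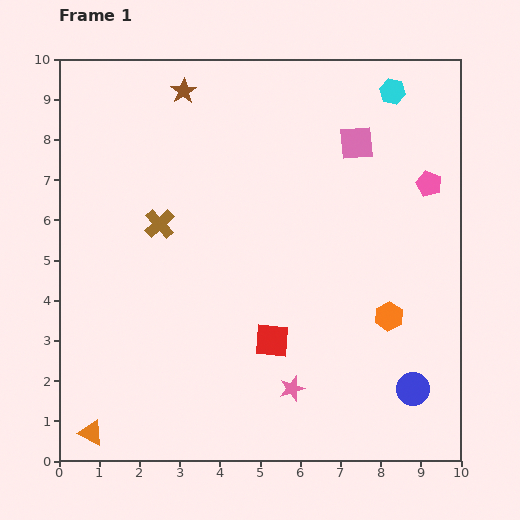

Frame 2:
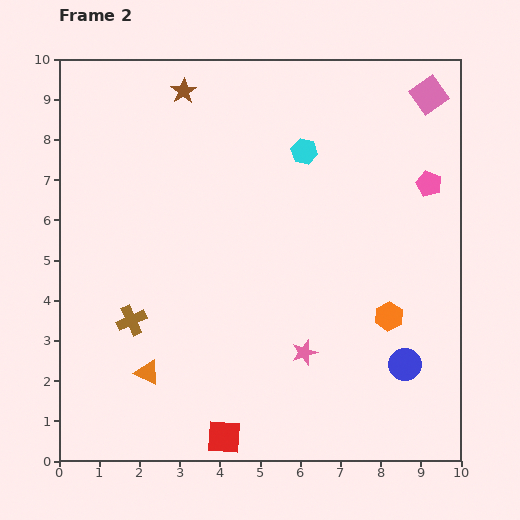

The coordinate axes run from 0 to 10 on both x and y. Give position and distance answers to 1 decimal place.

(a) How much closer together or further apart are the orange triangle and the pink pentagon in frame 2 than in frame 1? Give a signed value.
-2.0

Distance in frame 1: 10.4. Distance in frame 2: 8.4.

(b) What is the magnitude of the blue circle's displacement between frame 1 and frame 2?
0.6

The blue circle moved from (8.8, 1.8) to (8.6, 2.4), a distance of √(0.2² + 0.6²) ≈ 0.6.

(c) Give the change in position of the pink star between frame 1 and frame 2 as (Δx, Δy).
(0.3, 0.9)

The pink star was at (5.8, 1.8) in frame 1 and (6.1, 2.7) in frame 2.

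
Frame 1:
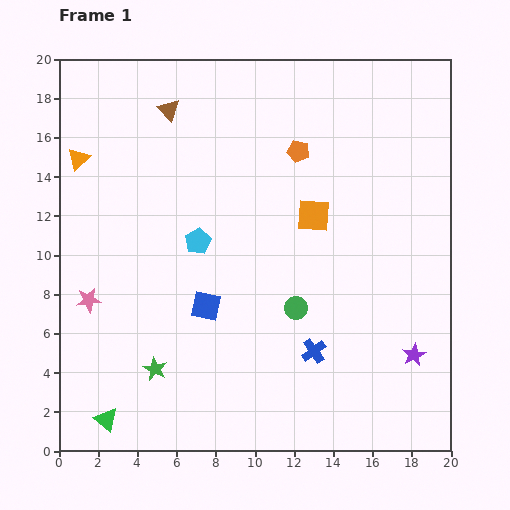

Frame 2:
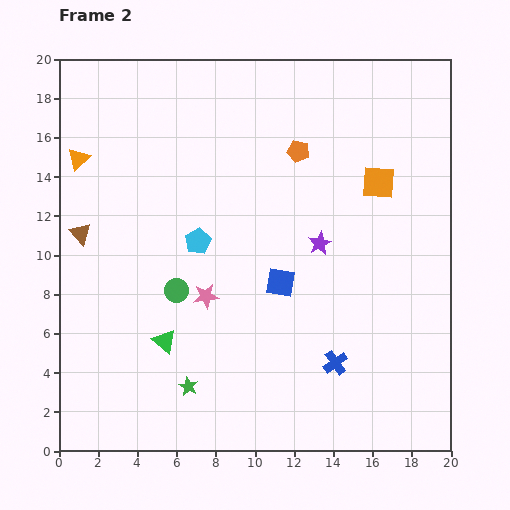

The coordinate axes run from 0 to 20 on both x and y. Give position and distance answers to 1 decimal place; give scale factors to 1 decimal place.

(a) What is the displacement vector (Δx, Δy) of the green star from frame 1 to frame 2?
(1.7, -0.9)

The green star was at (4.9, 4.2) in frame 1 and (6.6, 3.3) in frame 2.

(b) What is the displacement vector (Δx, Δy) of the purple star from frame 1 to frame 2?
(-4.8, 5.7)

The purple star was at (18.1, 4.9) in frame 1 and (13.3, 10.6) in frame 2.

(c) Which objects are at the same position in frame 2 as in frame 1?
the orange pentagon, the cyan pentagon, the orange triangle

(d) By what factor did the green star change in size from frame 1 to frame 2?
0.8×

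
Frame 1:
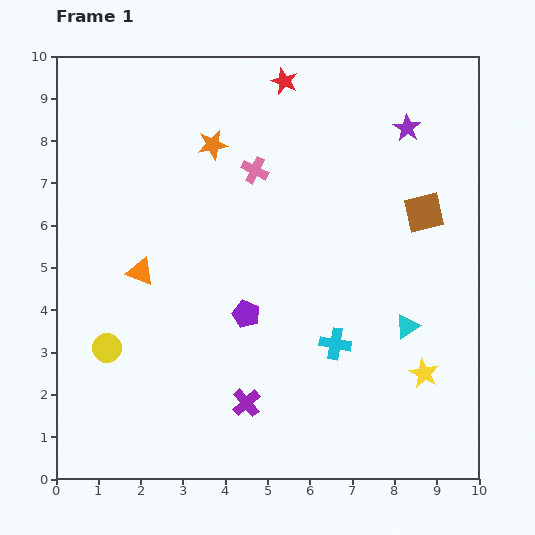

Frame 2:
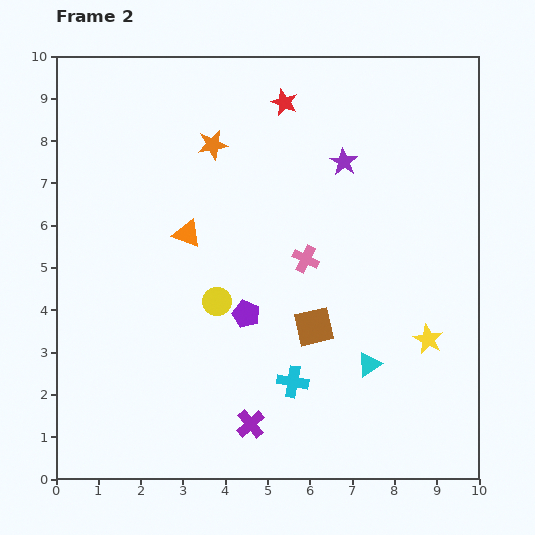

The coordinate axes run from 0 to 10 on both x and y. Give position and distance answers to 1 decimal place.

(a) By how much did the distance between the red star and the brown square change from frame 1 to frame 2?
+0.8

Distance in frame 1: 4.5. Distance in frame 2: 5.3.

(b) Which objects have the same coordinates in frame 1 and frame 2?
the orange star, the purple pentagon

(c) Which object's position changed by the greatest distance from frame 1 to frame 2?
the brown square

(moved 3.7; next 2.8)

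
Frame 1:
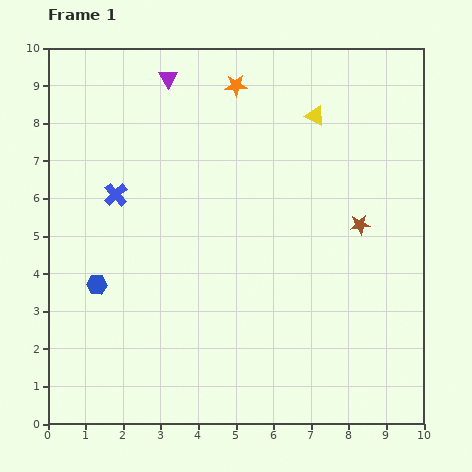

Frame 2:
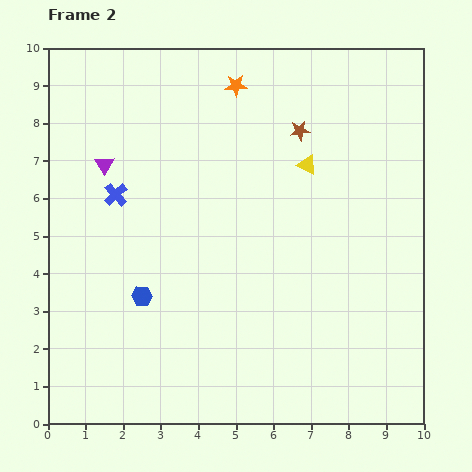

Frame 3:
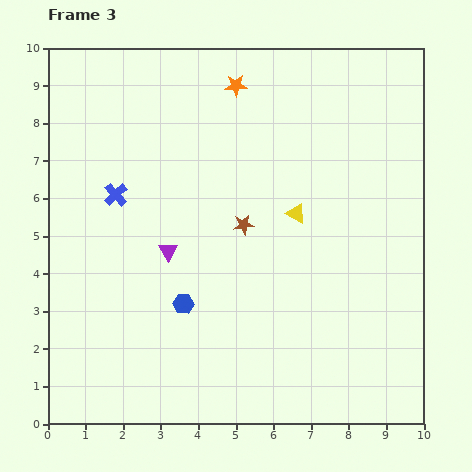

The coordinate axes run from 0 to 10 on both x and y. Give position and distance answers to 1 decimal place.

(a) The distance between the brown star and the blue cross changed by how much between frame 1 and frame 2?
-1.3

Distance in frame 1: 6.5. Distance in frame 2: 5.2.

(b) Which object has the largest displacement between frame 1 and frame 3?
the purple triangle

(moved 4.6; next 3.1)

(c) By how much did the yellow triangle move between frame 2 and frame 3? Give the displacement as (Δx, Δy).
(-0.3, -1.3)

The yellow triangle was at (6.9, 6.9) in frame 2 and (6.6, 5.6) in frame 3.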